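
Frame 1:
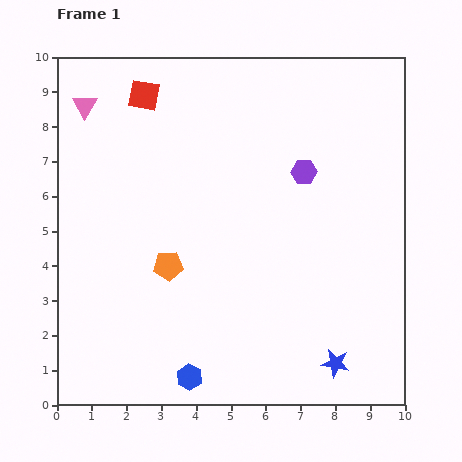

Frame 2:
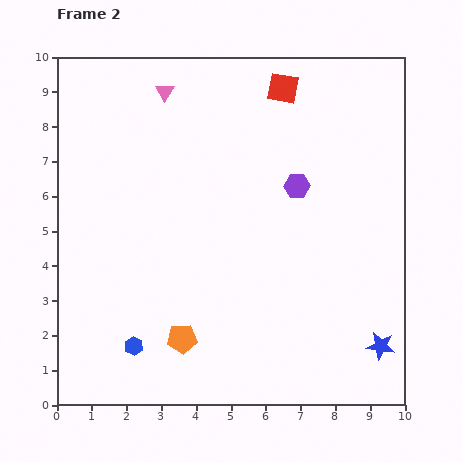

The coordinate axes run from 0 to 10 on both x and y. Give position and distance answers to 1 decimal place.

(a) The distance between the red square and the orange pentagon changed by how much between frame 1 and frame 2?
+2.9

Distance in frame 1: 4.9. Distance in frame 2: 7.8.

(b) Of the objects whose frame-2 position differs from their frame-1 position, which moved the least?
the purple hexagon

(moved 0.4)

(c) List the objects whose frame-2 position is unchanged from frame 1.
none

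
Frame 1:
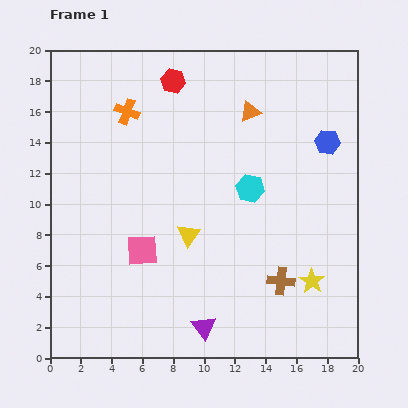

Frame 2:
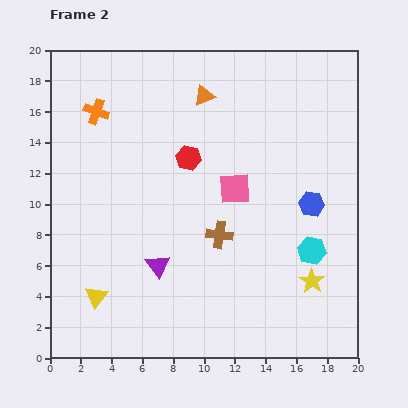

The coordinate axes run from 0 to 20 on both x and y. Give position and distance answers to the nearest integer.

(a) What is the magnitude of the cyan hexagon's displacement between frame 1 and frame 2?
6

The cyan hexagon moved from (13, 11) to (17, 7), a distance of √(4² + 4²) ≈ 6.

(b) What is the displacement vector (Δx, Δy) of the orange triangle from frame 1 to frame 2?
(-3, 1)

The orange triangle was at (13, 16) in frame 1 and (10, 17) in frame 2.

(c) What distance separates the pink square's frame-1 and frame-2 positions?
7

The pink square moved from (6, 7) to (12, 11), a distance of √(6² + 4²) ≈ 7.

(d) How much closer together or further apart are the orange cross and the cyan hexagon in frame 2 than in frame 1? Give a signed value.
+8

Distance in frame 1: 9. Distance in frame 2: 17.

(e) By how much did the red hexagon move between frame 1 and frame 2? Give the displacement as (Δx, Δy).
(1, -5)

The red hexagon was at (8, 18) in frame 1 and (9, 13) in frame 2.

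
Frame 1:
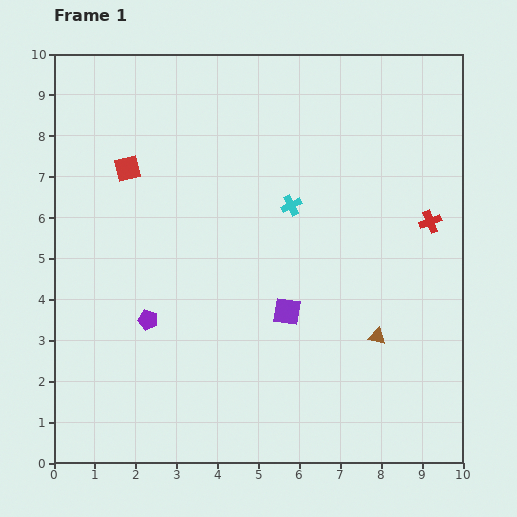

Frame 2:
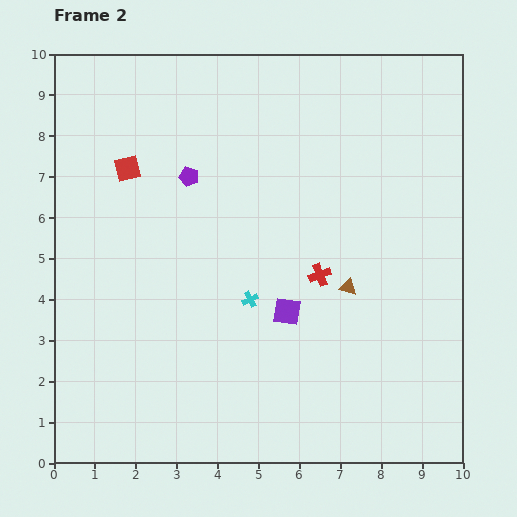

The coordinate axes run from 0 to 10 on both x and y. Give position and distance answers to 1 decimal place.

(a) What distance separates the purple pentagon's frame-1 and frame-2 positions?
3.6

The purple pentagon moved from (2.3, 3.5) to (3.3, 7.0), a distance of √(1.0² + 3.5²) ≈ 3.6.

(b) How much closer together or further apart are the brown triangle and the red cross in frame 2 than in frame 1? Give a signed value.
-2.3

Distance in frame 1: 3.1. Distance in frame 2: 0.8.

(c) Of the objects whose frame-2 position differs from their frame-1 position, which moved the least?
the brown triangle

(moved 1.4)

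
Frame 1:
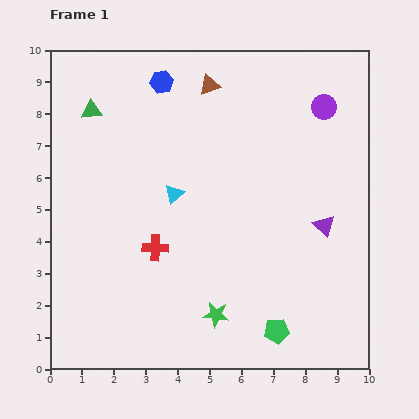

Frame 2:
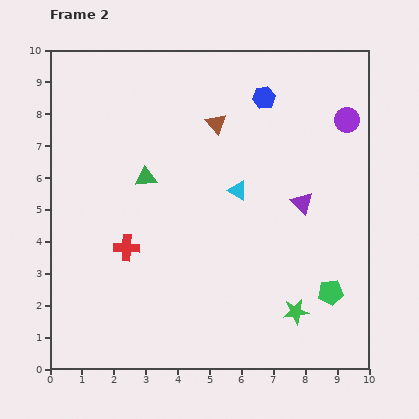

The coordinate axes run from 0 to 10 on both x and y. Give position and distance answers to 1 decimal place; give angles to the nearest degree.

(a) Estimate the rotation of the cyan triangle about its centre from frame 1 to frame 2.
48° counter-clockwise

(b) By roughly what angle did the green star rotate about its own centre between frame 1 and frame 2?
17° counter-clockwise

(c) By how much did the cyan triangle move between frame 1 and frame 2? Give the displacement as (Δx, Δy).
(2.0, 0.1)

The cyan triangle was at (3.9, 5.5) in frame 1 and (5.9, 5.6) in frame 2.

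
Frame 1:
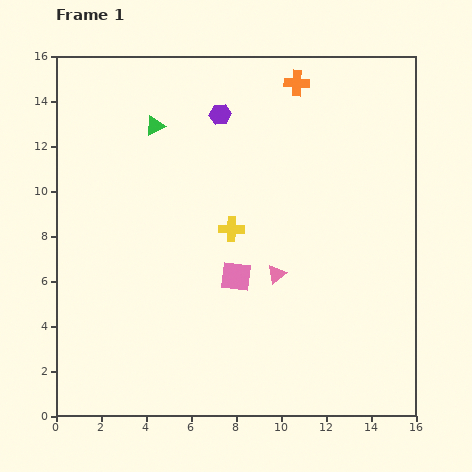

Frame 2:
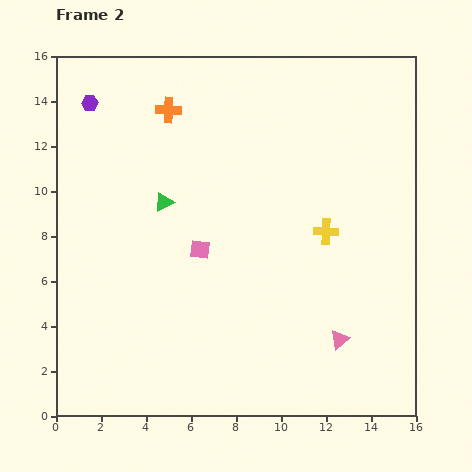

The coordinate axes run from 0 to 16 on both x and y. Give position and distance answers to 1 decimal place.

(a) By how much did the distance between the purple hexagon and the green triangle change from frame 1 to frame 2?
+2.6

Distance in frame 1: 2.9. Distance in frame 2: 5.5.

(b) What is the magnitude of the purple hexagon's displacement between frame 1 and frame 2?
5.8

The purple hexagon moved from (7.3, 13.4) to (1.5, 13.9), a distance of √(5.8² + 0.5²) ≈ 5.8.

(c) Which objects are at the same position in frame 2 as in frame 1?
none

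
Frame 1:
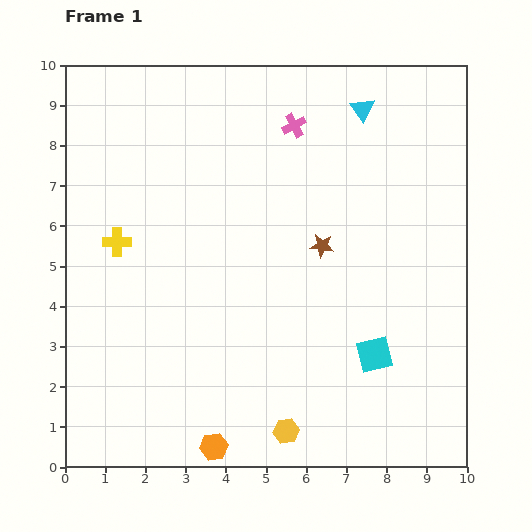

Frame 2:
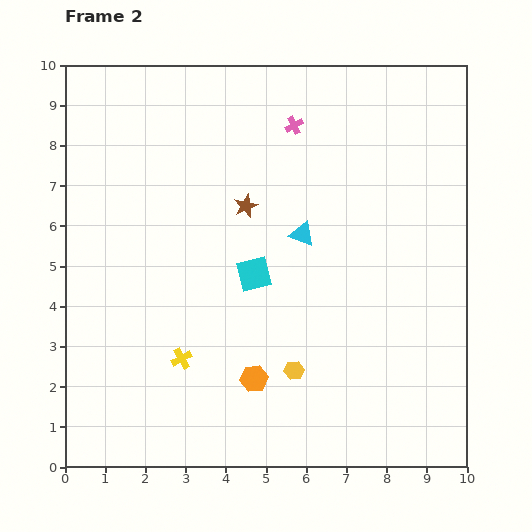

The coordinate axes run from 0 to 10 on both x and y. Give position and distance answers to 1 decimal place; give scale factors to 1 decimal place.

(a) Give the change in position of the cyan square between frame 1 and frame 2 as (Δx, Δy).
(-3.0, 2.0)

The cyan square was at (7.7, 2.8) in frame 1 and (4.7, 4.8) in frame 2.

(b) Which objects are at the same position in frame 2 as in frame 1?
the pink cross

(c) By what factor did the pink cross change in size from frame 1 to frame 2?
0.7×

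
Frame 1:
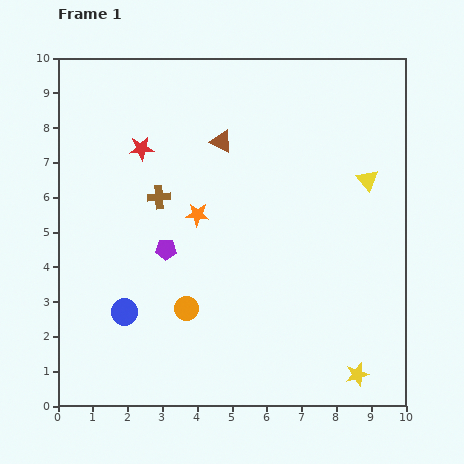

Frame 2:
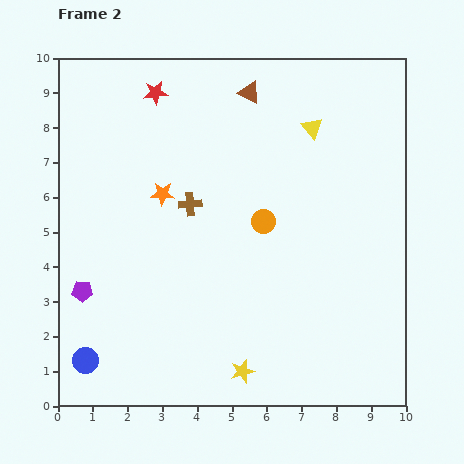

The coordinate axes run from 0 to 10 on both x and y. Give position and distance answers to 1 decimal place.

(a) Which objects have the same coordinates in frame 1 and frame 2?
none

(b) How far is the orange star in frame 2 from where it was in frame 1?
1.2

The orange star moved from (4.0, 5.5) to (3.0, 6.1), a distance of √(1.0² + 0.6²) ≈ 1.2.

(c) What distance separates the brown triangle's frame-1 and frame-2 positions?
1.6

The brown triangle moved from (4.7, 7.6) to (5.5, 9.0), a distance of √(0.8² + 1.4²) ≈ 1.6.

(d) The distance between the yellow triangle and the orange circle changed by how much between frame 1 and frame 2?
-3.4

Distance in frame 1: 6.4. Distance in frame 2: 3.0.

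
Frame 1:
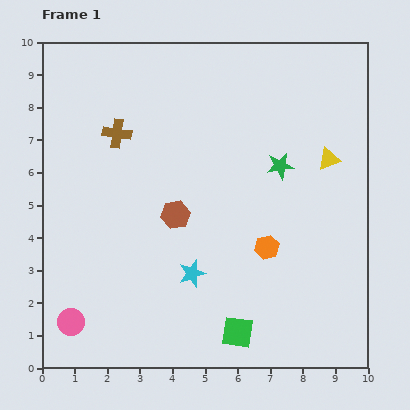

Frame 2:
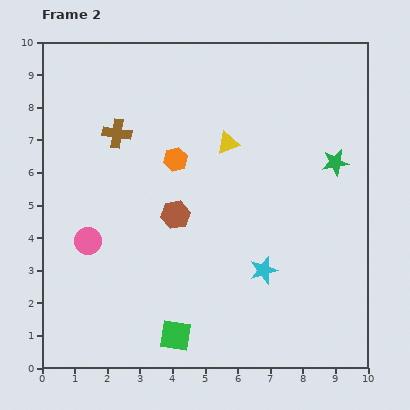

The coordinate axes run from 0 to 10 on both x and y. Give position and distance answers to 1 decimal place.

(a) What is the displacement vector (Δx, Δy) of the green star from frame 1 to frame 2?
(1.7, 0.1)

The green star was at (7.3, 6.2) in frame 1 and (9.0, 6.3) in frame 2.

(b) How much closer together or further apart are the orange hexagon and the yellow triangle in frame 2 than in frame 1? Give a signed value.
-1.6

Distance in frame 1: 3.3. Distance in frame 2: 1.7.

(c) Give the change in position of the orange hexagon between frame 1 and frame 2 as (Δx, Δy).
(-2.8, 2.7)

The orange hexagon was at (6.9, 3.7) in frame 1 and (4.1, 6.4) in frame 2.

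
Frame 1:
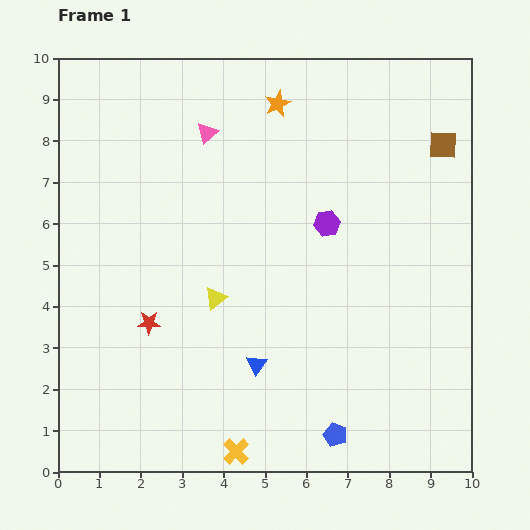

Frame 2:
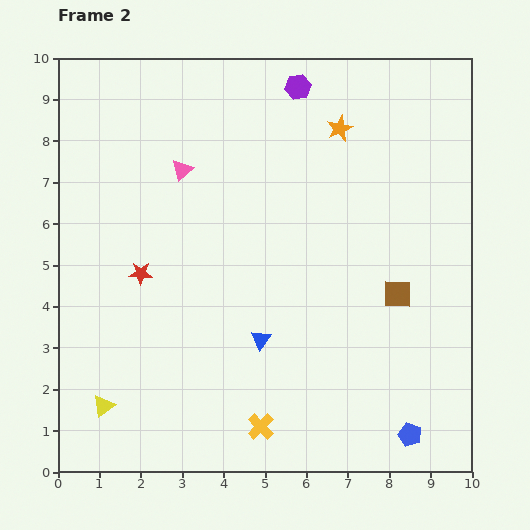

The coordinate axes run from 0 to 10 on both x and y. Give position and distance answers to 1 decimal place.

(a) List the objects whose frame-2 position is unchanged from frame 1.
none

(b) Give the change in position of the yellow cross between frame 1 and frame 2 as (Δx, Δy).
(0.6, 0.6)

The yellow cross was at (4.3, 0.5) in frame 1 and (4.9, 1.1) in frame 2.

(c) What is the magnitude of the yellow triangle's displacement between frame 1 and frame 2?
3.7

The yellow triangle moved from (3.8, 4.2) to (1.1, 1.6), a distance of √(2.7² + 2.6²) ≈ 3.7.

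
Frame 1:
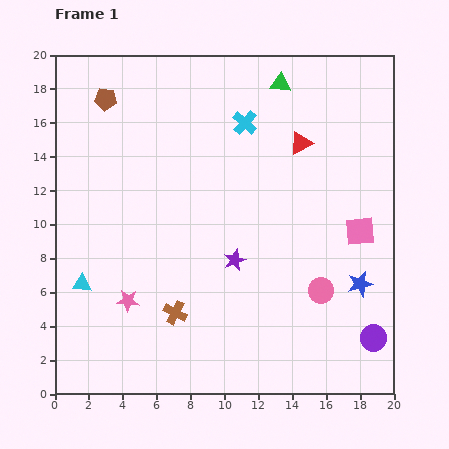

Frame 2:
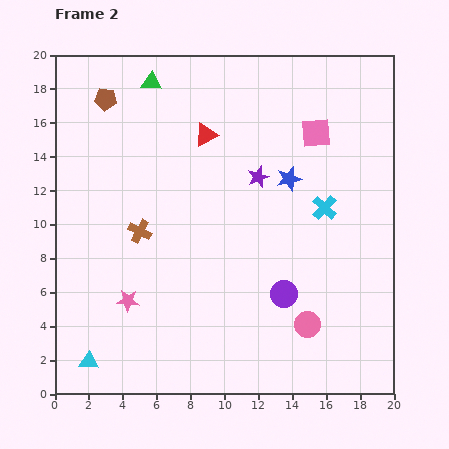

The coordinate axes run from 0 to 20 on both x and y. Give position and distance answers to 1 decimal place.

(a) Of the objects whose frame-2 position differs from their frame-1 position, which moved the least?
the pink circle

(moved 2.2)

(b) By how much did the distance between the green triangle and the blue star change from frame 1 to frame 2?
-2.8

Distance in frame 1: 12.7. Distance in frame 2: 9.9.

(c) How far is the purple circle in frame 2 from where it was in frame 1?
5.9

The purple circle moved from (18.8, 3.3) to (13.5, 5.9), a distance of √(5.3² + 2.6²) ≈ 5.9.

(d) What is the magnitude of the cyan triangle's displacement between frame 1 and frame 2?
4.6

The cyan triangle moved from (1.6, 6.5) to (2.0, 1.9), a distance of √(0.4² + 4.6²) ≈ 4.6.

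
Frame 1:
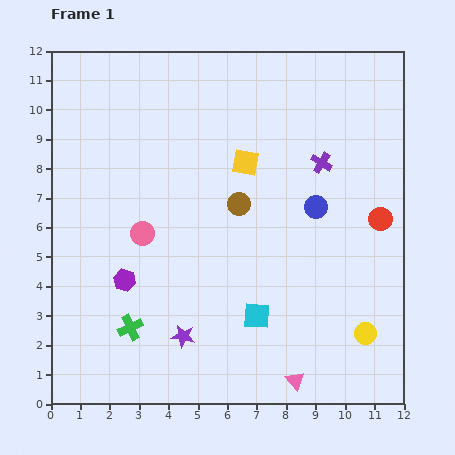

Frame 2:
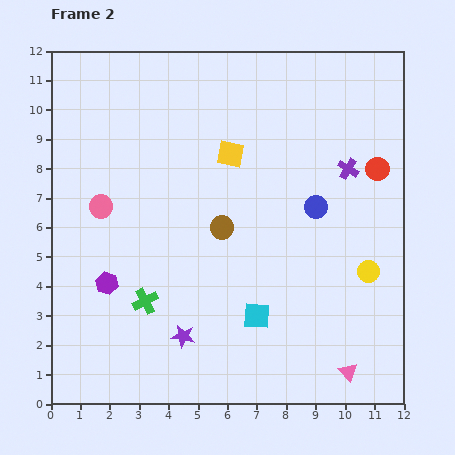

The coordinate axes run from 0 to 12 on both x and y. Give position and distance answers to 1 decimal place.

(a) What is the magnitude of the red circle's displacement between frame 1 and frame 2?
1.7

The red circle moved from (11.2, 6.3) to (11.1, 8.0), a distance of √(0.1² + 1.7²) ≈ 1.7.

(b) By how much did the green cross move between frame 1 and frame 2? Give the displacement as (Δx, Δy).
(0.5, 0.9)

The green cross was at (2.7, 2.6) in frame 1 and (3.2, 3.5) in frame 2.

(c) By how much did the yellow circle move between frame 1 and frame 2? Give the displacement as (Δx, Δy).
(0.1, 2.1)

The yellow circle was at (10.7, 2.4) in frame 1 and (10.8, 4.5) in frame 2.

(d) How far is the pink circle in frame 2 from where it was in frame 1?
1.7

The pink circle moved from (3.1, 5.8) to (1.7, 6.7), a distance of √(1.4² + 0.9²) ≈ 1.7.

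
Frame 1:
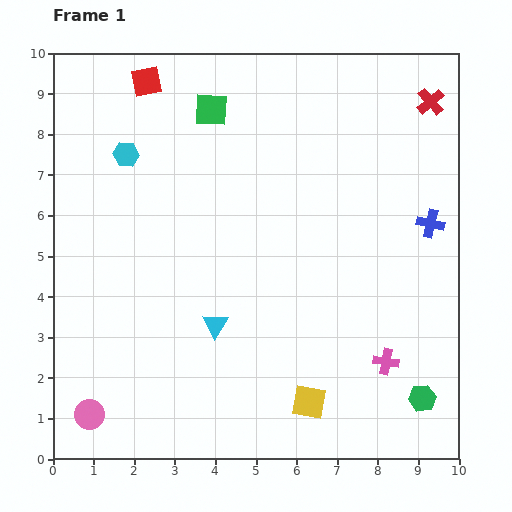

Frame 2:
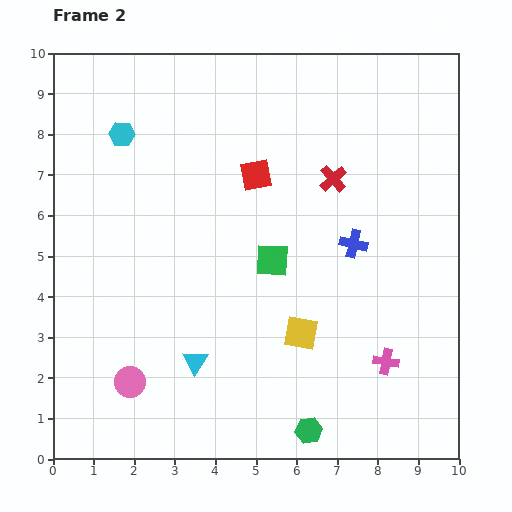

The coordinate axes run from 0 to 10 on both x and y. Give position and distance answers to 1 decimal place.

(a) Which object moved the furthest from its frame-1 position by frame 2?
the green square

(moved 4.0; next 3.5)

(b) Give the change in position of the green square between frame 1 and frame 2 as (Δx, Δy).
(1.5, -3.7)

The green square was at (3.9, 8.6) in frame 1 and (5.4, 4.9) in frame 2.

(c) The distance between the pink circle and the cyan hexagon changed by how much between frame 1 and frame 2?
-0.4

Distance in frame 1: 6.5. Distance in frame 2: 6.1.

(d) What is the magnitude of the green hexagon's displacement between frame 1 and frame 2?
2.9

The green hexagon moved from (9.1, 1.5) to (6.3, 0.7), a distance of √(2.8² + 0.8²) ≈ 2.9.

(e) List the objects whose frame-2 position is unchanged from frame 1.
the pink cross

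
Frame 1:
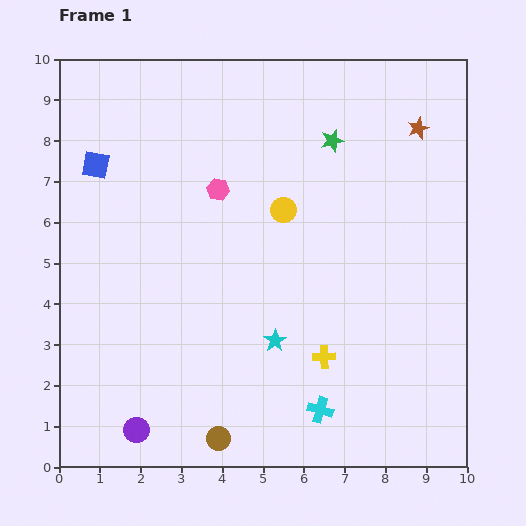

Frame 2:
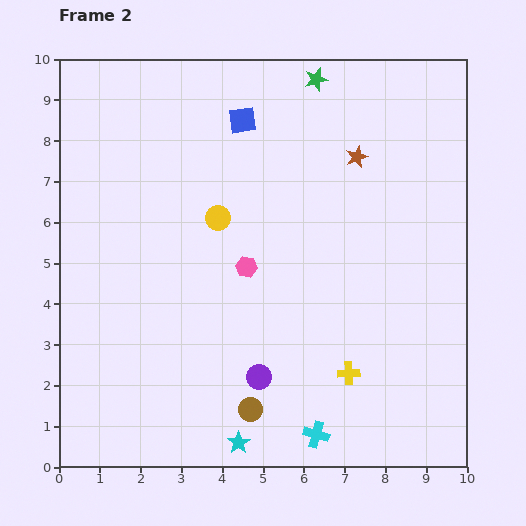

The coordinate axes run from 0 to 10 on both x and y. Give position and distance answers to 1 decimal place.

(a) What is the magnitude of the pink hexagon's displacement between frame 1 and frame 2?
2.0

The pink hexagon moved from (3.9, 6.8) to (4.6, 4.9), a distance of √(0.7² + 1.9²) ≈ 2.0.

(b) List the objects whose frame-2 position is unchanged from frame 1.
none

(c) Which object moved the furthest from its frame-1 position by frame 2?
the blue square

(moved 3.8; next 3.3)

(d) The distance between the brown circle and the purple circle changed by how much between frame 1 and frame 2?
-1.2

Distance in frame 1: 2.0. Distance in frame 2: 0.8.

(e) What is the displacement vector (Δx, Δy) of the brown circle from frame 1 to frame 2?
(0.8, 0.7)

The brown circle was at (3.9, 0.7) in frame 1 and (4.7, 1.4) in frame 2.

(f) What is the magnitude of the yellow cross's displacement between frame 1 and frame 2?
0.7

The yellow cross moved from (6.5, 2.7) to (7.1, 2.3), a distance of √(0.6² + 0.4²) ≈ 0.7.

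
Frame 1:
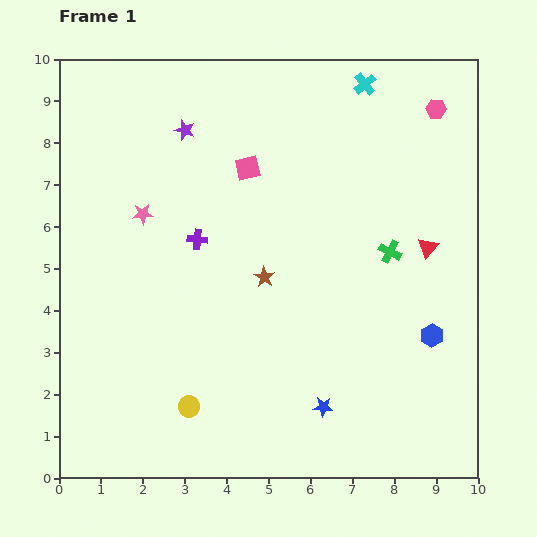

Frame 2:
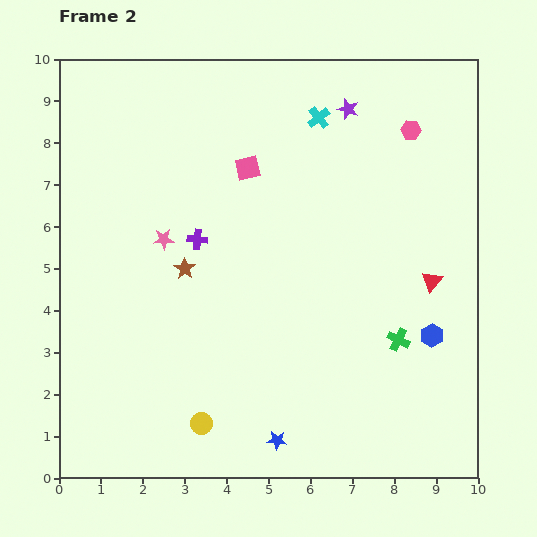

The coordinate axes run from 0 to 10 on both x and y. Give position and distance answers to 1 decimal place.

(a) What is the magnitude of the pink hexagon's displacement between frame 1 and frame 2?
0.8

The pink hexagon moved from (9.0, 8.8) to (8.4, 8.3), a distance of √(0.6² + 0.5²) ≈ 0.8.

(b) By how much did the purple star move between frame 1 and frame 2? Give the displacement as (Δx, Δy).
(3.9, 0.5)

The purple star was at (3.0, 8.3) in frame 1 and (6.9, 8.8) in frame 2.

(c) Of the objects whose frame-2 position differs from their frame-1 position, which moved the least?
the yellow circle

(moved 0.5)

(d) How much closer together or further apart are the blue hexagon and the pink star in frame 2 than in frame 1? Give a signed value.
-0.7

Distance in frame 1: 7.5. Distance in frame 2: 6.8.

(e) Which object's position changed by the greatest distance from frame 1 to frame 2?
the purple star

(moved 3.9; next 2.1)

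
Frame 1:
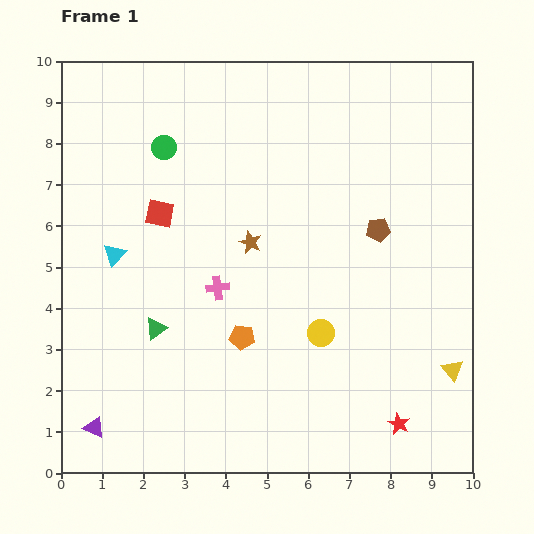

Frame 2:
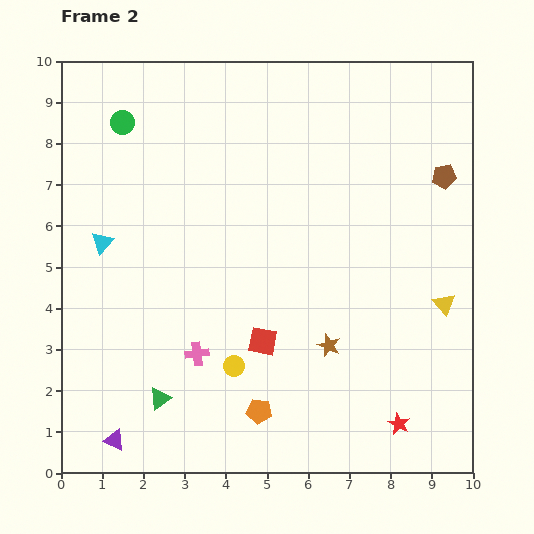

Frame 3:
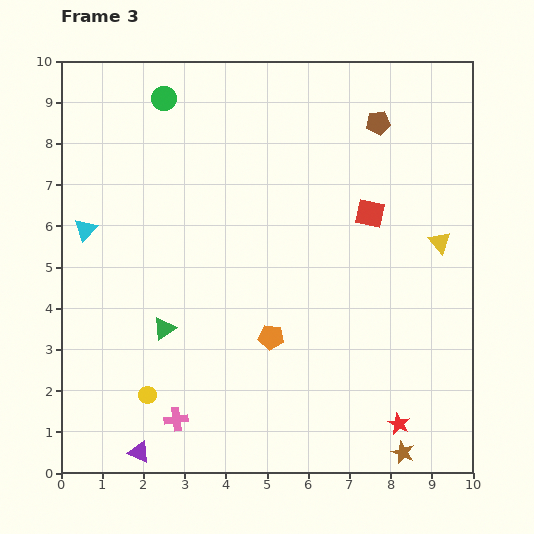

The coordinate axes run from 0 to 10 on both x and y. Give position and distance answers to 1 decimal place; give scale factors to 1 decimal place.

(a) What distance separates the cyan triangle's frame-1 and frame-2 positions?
0.4

The cyan triangle moved from (1.3, 5.3) to (1.0, 5.6), a distance of √(0.3² + 0.3²) ≈ 0.4.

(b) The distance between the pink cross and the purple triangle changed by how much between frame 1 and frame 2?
-1.6

Distance in frame 1: 4.5. Distance in frame 2: 2.9.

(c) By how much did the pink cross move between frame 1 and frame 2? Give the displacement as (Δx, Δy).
(-0.5, -1.6)

The pink cross was at (3.8, 4.5) in frame 1 and (3.3, 2.9) in frame 2.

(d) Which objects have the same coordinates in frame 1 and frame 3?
the red star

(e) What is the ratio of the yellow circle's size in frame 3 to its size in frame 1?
0.6×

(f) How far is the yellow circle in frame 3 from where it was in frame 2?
2.2

The yellow circle moved from (4.2, 2.6) to (2.1, 1.9), a distance of √(2.1² + 0.7²) ≈ 2.2.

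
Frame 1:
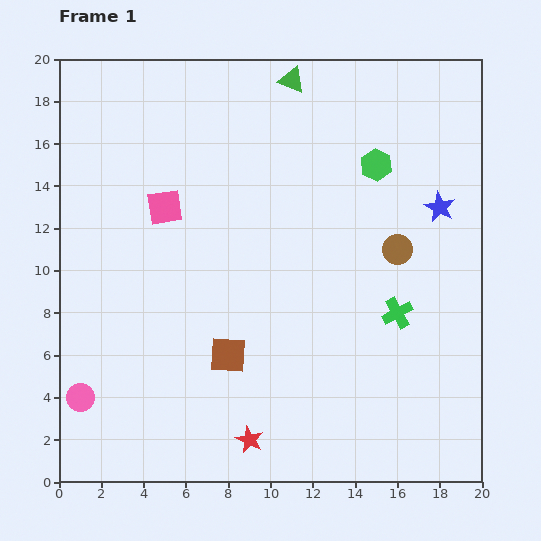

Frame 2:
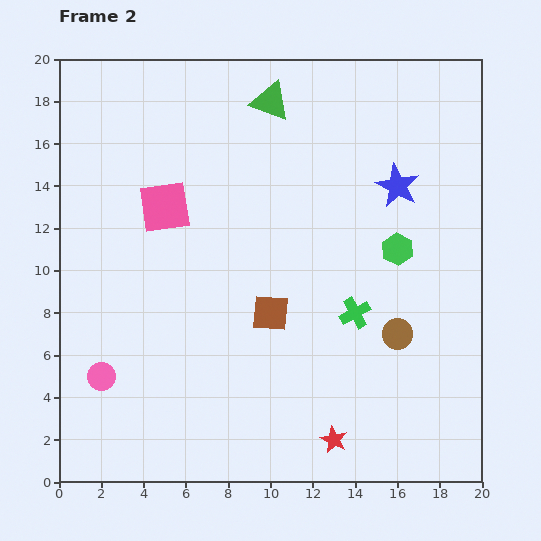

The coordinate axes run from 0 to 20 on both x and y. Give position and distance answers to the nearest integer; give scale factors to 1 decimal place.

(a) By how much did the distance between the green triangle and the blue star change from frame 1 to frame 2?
-2

Distance in frame 1: 9. Distance in frame 2: 7.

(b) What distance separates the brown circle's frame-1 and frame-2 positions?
4

The brown circle moved from (16, 11) to (16, 7), a distance of √(0² + 4²) ≈ 4.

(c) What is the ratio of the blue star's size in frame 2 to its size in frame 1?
1.4×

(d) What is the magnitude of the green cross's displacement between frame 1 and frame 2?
2

The green cross moved from (16, 8) to (14, 8), a distance of √(2² + 0²) ≈ 2.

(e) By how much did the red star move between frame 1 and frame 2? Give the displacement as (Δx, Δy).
(4, 0)

The red star was at (9, 2) in frame 1 and (13, 2) in frame 2.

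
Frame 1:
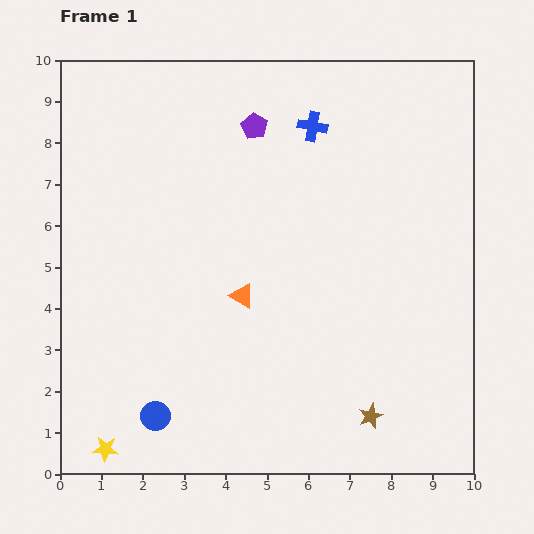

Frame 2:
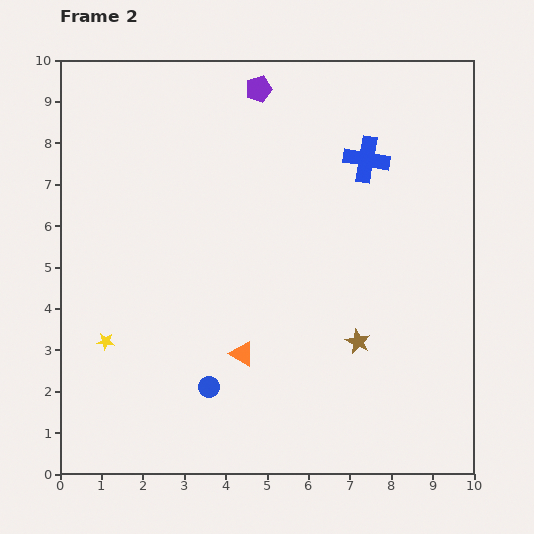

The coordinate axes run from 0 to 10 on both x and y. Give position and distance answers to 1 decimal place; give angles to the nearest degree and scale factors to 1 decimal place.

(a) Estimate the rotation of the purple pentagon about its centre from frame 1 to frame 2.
25° clockwise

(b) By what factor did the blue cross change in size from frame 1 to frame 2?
1.5×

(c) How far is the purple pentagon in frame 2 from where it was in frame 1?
0.9

The purple pentagon moved from (4.7, 8.4) to (4.8, 9.3), a distance of √(0.1² + 0.9²) ≈ 0.9.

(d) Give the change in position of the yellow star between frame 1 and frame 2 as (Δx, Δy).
(0.0, 2.6)

The yellow star was at (1.1, 0.6) in frame 1 and (1.1, 3.2) in frame 2.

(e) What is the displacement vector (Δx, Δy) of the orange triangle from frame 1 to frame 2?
(0.0, -1.4)

The orange triangle was at (4.4, 4.3) in frame 1 and (4.4, 2.9) in frame 2.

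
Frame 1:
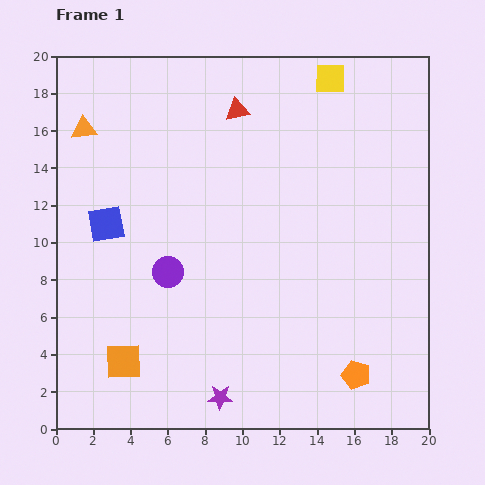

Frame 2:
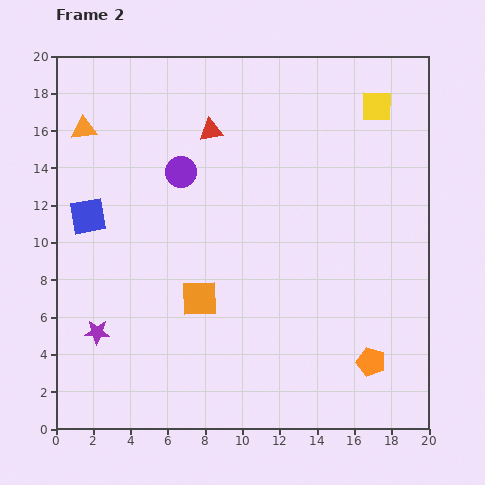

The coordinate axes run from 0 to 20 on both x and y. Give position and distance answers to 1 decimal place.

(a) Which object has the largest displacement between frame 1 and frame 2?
the purple star

(moved 7.5; next 5.4)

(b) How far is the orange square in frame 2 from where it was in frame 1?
5.3

The orange square moved from (3.6, 3.6) to (7.7, 7.0), a distance of √(4.1² + 3.4²) ≈ 5.3.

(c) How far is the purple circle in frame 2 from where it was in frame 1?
5.4

The purple circle moved from (6.0, 8.4) to (6.7, 13.8), a distance of √(0.7² + 5.4²) ≈ 5.4.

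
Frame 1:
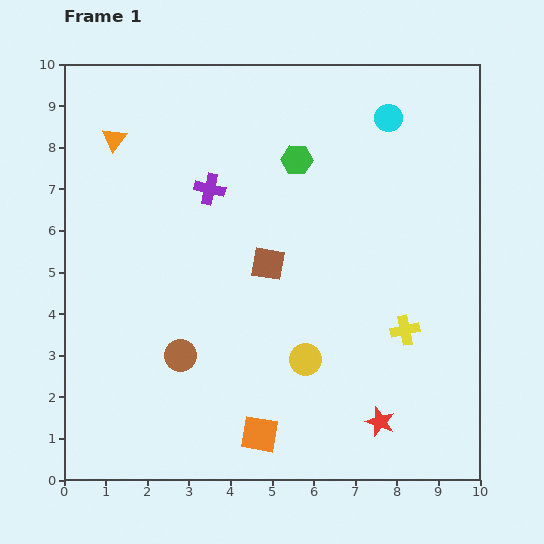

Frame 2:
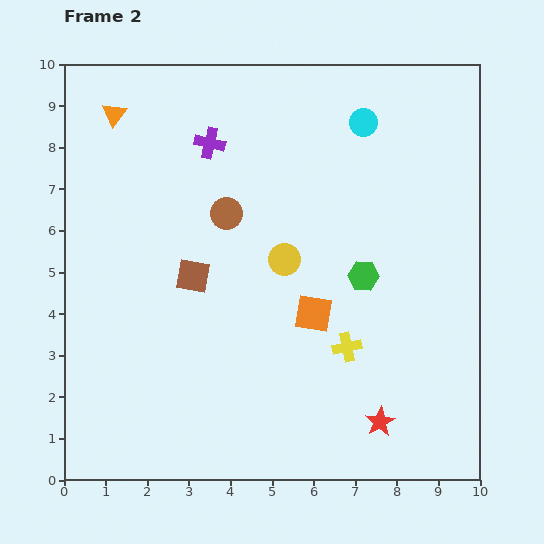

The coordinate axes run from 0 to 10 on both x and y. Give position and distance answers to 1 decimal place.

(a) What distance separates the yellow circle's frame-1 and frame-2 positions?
2.5

The yellow circle moved from (5.8, 2.9) to (5.3, 5.3), a distance of √(0.5² + 2.4²) ≈ 2.5.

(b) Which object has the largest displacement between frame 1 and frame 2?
the brown circle

(moved 3.6; next 3.2)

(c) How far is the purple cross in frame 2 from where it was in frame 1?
1.1

The purple cross moved from (3.5, 7.0) to (3.5, 8.1), a distance of √(0.0² + 1.1²) ≈ 1.1.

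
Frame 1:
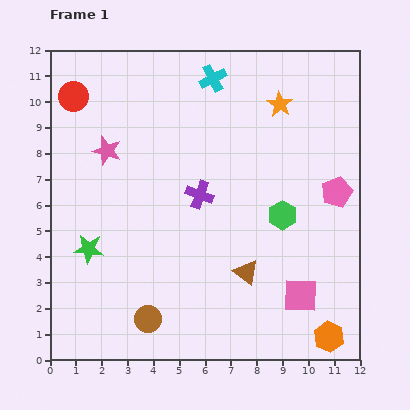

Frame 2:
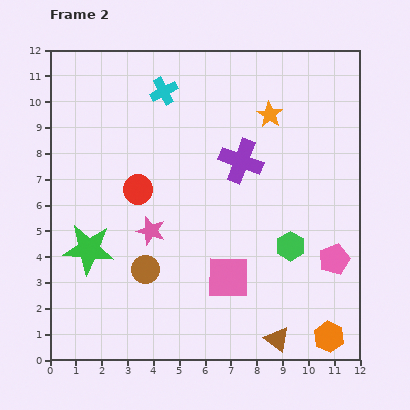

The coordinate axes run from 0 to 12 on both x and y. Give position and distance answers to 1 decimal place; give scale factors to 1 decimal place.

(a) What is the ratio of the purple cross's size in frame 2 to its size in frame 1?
1.5×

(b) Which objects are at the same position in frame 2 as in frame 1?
the orange hexagon, the green star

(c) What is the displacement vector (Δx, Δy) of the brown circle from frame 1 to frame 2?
(-0.1, 1.9)

The brown circle was at (3.8, 1.6) in frame 1 and (3.7, 3.5) in frame 2.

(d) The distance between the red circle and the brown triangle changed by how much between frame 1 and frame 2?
-1.6

Distance in frame 1: 9.5. Distance in frame 2: 7.9.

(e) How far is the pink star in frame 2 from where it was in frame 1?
3.5

The pink star moved from (2.2, 8.1) to (3.9, 5.0), a distance of √(1.7² + 3.1²) ≈ 3.5.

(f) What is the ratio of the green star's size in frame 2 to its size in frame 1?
1.7×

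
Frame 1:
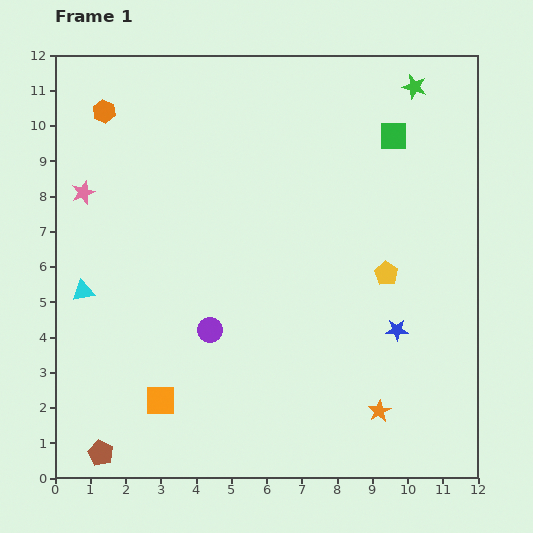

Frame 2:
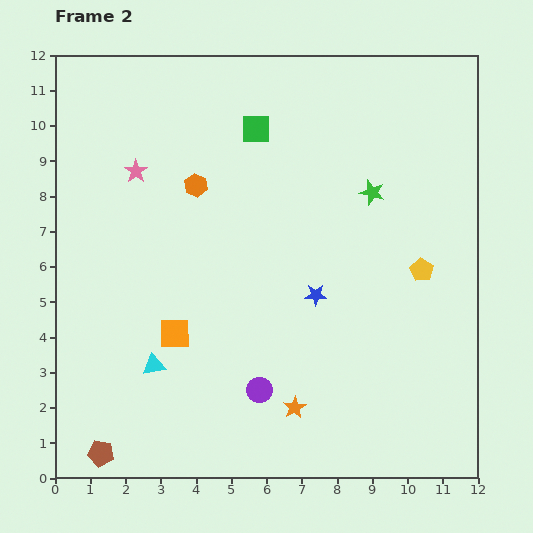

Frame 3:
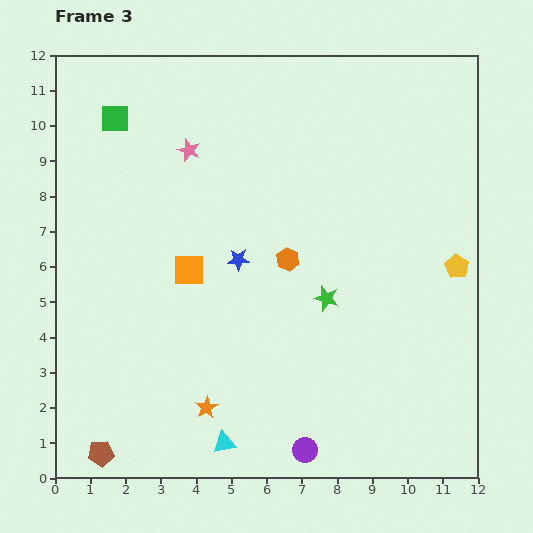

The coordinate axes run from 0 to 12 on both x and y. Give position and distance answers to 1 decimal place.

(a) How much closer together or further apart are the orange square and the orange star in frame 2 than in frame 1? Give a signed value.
-2.2

Distance in frame 1: 6.2. Distance in frame 2: 4.0.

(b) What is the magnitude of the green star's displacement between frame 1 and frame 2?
3.2

The green star moved from (10.2, 11.1) to (9.0, 8.1), a distance of √(1.2² + 3.0²) ≈ 3.2.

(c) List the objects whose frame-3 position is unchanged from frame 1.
the brown pentagon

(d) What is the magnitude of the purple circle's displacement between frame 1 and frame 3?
4.3

The purple circle moved from (4.4, 4.2) to (7.1, 0.8), a distance of √(2.7² + 3.4²) ≈ 4.3.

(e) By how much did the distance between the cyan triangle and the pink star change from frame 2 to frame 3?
+2.9

Distance in frame 2: 5.5. Distance in frame 3: 8.4.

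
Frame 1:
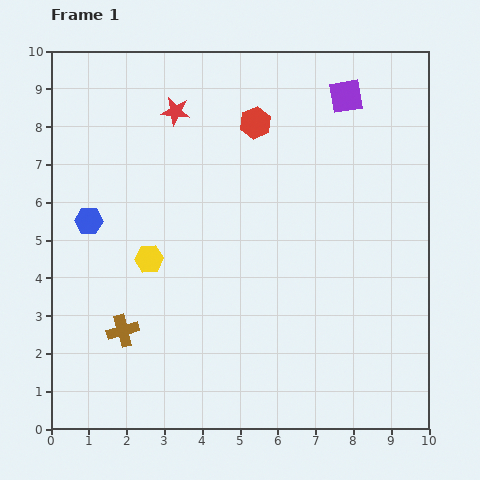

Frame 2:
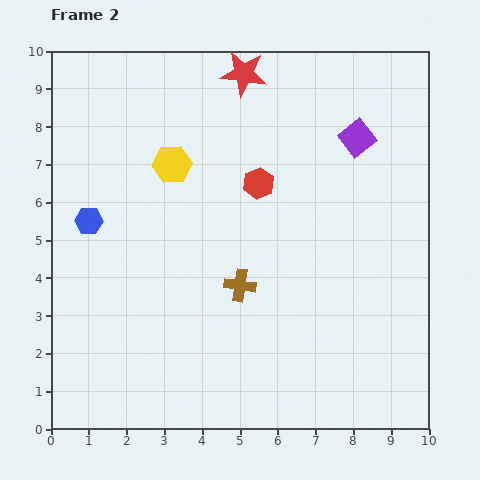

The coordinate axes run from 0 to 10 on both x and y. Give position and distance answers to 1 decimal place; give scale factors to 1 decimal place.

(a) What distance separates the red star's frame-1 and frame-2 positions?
2.1

The red star moved from (3.3, 8.4) to (5.1, 9.4), a distance of √(1.8² + 1.0²) ≈ 2.1.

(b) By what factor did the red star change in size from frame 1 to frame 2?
1.6×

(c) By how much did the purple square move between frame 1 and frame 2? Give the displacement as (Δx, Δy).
(0.3, -1.1)

The purple square was at (7.8, 8.8) in frame 1 and (8.1, 7.7) in frame 2.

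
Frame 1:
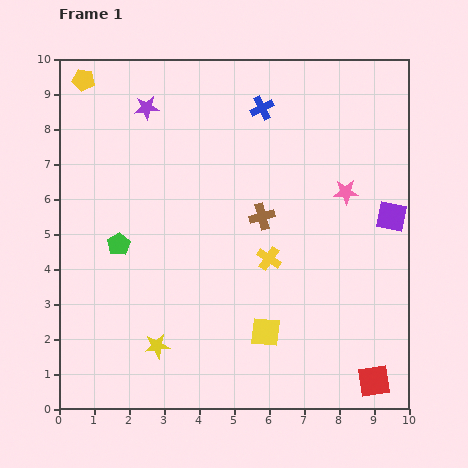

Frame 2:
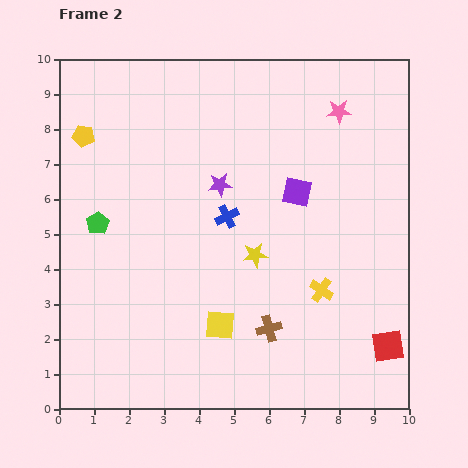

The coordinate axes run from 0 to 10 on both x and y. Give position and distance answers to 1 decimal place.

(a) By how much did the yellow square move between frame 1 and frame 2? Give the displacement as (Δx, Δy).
(-1.3, 0.2)

The yellow square was at (5.9, 2.2) in frame 1 and (4.6, 2.4) in frame 2.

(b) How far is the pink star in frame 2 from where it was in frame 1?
2.3

The pink star moved from (8.2, 6.2) to (8.0, 8.5), a distance of √(0.2² + 2.3²) ≈ 2.3.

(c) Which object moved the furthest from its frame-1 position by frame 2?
the yellow star

(moved 3.8; next 3.3)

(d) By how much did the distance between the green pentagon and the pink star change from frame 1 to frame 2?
+0.9

Distance in frame 1: 6.7. Distance in frame 2: 7.6.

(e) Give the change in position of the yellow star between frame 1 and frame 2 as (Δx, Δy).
(2.8, 2.6)

The yellow star was at (2.8, 1.8) in frame 1 and (5.6, 4.4) in frame 2.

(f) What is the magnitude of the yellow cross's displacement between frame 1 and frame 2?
1.7

The yellow cross moved from (6.0, 4.3) to (7.5, 3.4), a distance of √(1.5² + 0.9²) ≈ 1.7.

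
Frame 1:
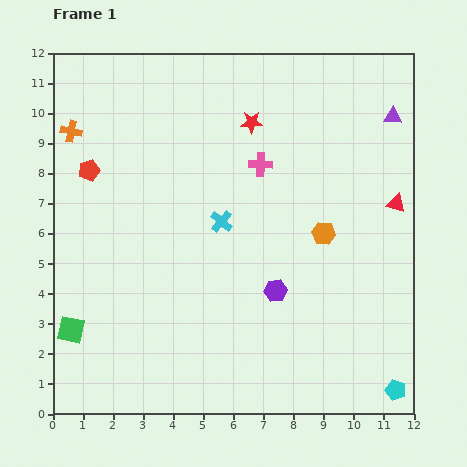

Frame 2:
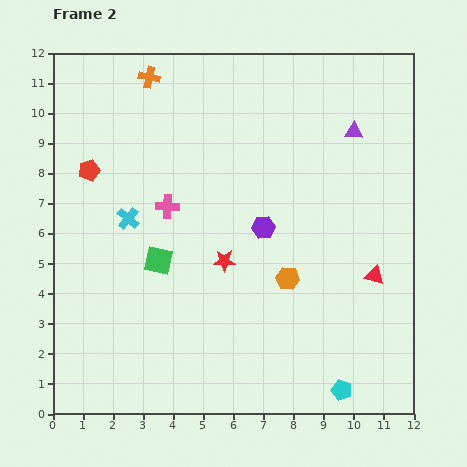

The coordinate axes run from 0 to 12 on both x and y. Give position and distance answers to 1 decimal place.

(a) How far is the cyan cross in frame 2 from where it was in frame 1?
3.1

The cyan cross moved from (5.6, 6.4) to (2.5, 6.5), a distance of √(3.1² + 0.1²) ≈ 3.1.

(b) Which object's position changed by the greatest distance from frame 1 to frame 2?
the red star

(moved 4.7; next 3.7)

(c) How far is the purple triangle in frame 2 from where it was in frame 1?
1.4

The purple triangle moved from (11.3, 9.9) to (10.0, 9.4), a distance of √(1.3² + 0.5²) ≈ 1.4.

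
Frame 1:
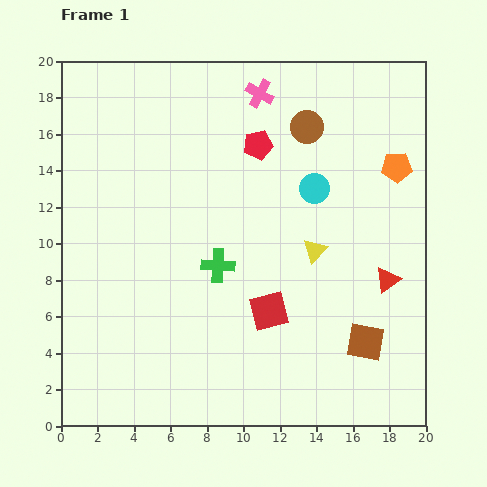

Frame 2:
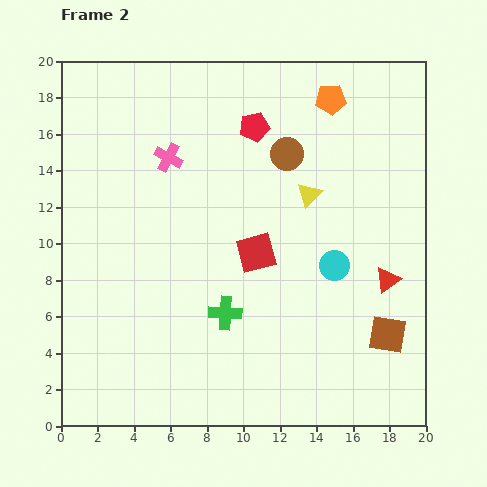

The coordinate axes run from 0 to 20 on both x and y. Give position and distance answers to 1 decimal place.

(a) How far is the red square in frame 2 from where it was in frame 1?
3.3

The red square moved from (11.4, 6.3) to (10.7, 9.5), a distance of √(0.7² + 3.2²) ≈ 3.3.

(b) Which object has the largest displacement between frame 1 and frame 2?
the pink cross

(moved 6.1; next 5.2)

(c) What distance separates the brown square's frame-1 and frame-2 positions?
1.3

The brown square moved from (16.7, 4.6) to (17.9, 5.0), a distance of √(1.2² + 0.4²) ≈ 1.3.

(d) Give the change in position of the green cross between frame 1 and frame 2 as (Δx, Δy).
(0.4, -2.6)

The green cross was at (8.6, 8.8) in frame 1 and (9.0, 6.2) in frame 2.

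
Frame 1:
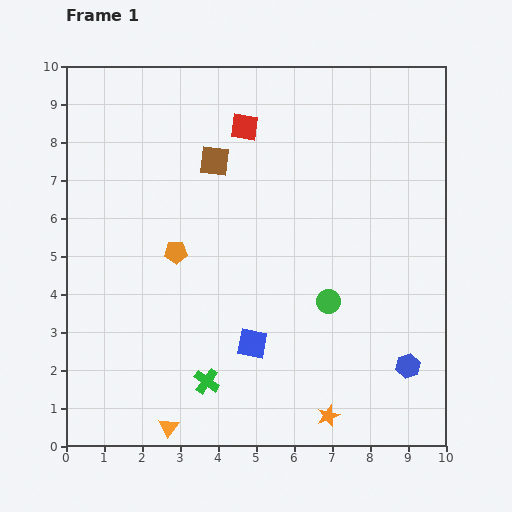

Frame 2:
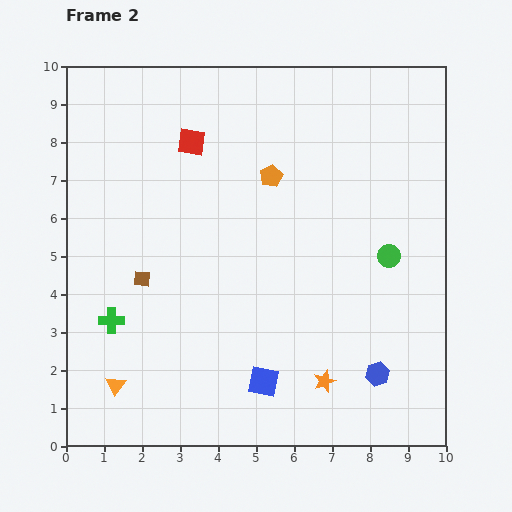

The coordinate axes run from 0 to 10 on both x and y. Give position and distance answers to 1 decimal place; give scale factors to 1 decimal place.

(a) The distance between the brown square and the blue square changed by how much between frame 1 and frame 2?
-0.7

Distance in frame 1: 4.9. Distance in frame 2: 4.2.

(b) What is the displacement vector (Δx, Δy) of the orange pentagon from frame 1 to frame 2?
(2.5, 2.0)

The orange pentagon was at (2.9, 5.1) in frame 1 and (5.4, 7.1) in frame 2.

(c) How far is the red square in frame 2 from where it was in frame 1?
1.5

The red square moved from (4.7, 8.4) to (3.3, 8.0), a distance of √(1.4² + 0.4²) ≈ 1.5.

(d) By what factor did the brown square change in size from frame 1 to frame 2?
0.6×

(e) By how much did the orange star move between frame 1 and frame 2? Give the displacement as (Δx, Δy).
(-0.1, 0.9)

The orange star was at (6.9, 0.8) in frame 1 and (6.8, 1.7) in frame 2.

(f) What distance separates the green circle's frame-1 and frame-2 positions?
2.0

The green circle moved from (6.9, 3.8) to (8.5, 5.0), a distance of √(1.6² + 1.2²) ≈ 2.0.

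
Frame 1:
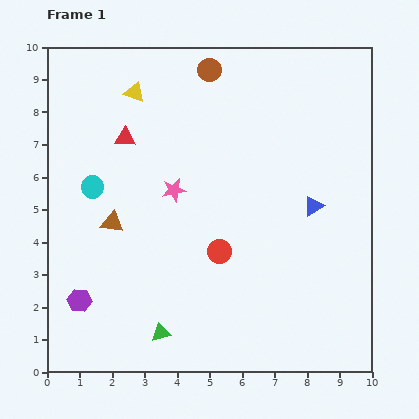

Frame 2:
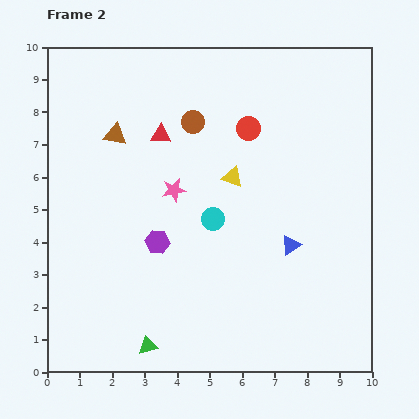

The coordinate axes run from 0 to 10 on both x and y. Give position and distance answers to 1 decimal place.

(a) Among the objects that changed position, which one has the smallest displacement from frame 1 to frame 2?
the green triangle

(moved 0.6)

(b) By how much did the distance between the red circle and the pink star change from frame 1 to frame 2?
+0.6

Distance in frame 1: 2.4. Distance in frame 2: 3.0.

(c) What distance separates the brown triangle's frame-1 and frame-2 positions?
2.7

The brown triangle moved from (2.0, 4.6) to (2.1, 7.3), a distance of √(0.1² + 2.7²) ≈ 2.7.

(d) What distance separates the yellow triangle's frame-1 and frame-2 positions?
4.0

The yellow triangle moved from (2.7, 8.6) to (5.7, 6.0), a distance of √(3.0² + 2.6²) ≈ 4.0.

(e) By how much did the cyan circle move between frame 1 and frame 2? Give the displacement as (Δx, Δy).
(3.7, -1.0)

The cyan circle was at (1.4, 5.7) in frame 1 and (5.1, 4.7) in frame 2.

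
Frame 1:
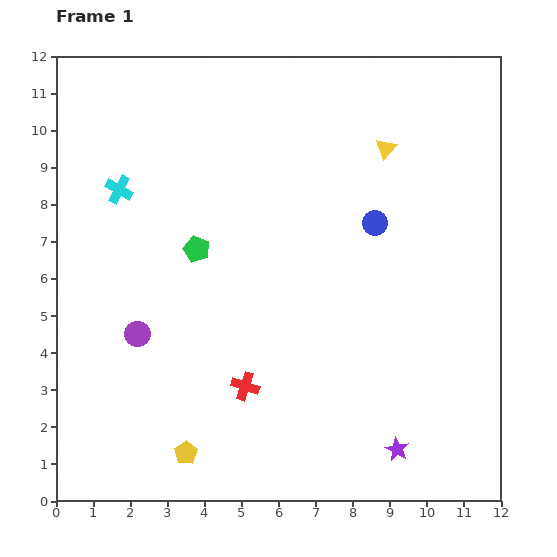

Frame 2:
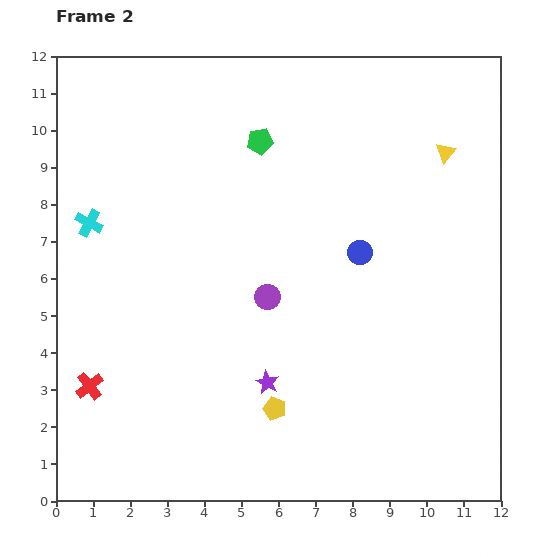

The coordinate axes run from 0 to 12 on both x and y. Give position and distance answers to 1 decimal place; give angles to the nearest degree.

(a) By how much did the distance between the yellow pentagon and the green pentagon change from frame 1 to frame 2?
+1.7

Distance in frame 1: 5.5. Distance in frame 2: 7.2.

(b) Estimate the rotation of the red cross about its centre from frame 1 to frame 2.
33° clockwise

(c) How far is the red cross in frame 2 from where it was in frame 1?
4.2

The red cross moved from (5.1, 3.1) to (0.9, 3.1), a distance of √(4.2² + 0.0²) ≈ 4.2.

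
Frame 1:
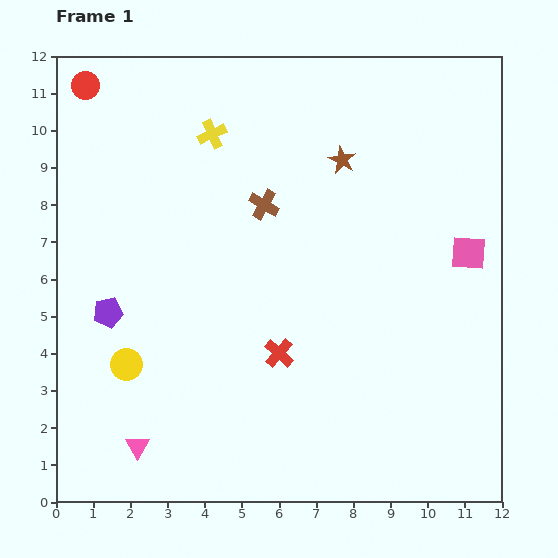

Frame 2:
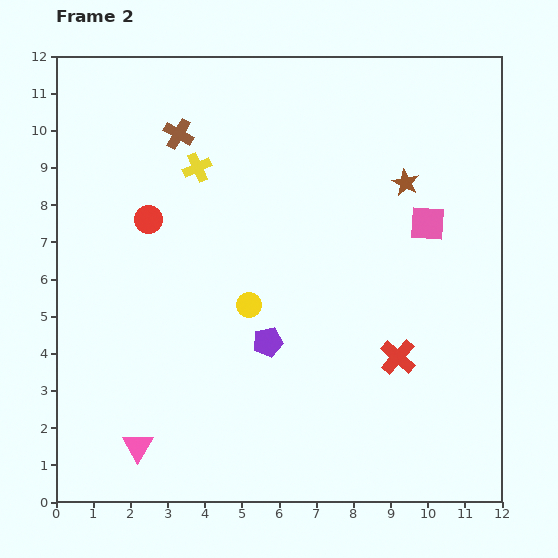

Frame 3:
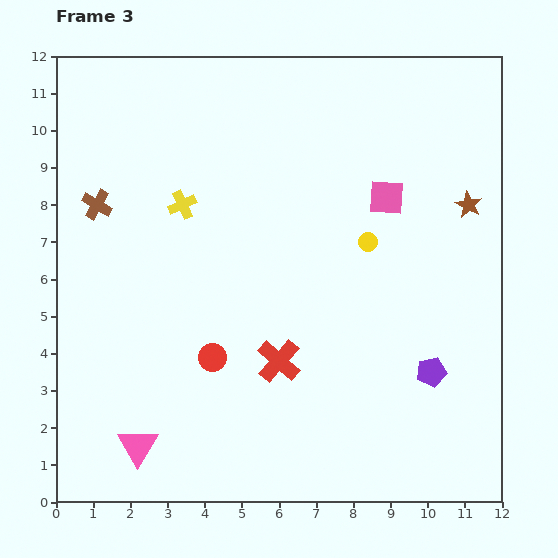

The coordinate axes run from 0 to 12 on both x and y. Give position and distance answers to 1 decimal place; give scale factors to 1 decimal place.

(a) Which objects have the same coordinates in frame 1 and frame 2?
the pink triangle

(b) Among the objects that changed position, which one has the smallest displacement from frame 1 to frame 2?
the yellow cross

(moved 1.0)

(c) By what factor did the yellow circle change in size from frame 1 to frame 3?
0.6×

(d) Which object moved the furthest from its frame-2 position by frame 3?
the purple pentagon

(moved 4.5; next 4.1)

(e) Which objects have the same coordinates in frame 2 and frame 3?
the pink triangle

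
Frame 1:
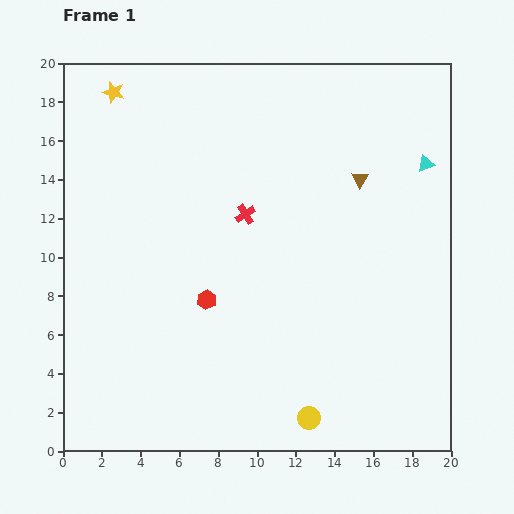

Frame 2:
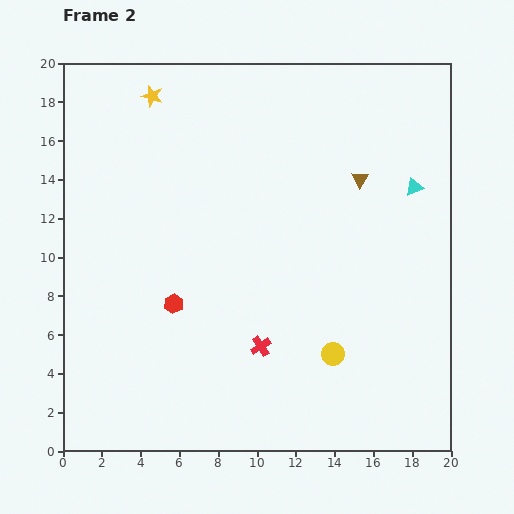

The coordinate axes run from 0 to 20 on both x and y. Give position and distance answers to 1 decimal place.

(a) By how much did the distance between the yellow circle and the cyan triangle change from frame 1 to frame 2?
-4.8

Distance in frame 1: 14.4. Distance in frame 2: 9.6.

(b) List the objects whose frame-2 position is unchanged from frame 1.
the brown triangle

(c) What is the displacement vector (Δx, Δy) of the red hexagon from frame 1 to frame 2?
(-1.7, -0.2)

The red hexagon was at (7.4, 7.8) in frame 1 and (5.7, 7.6) in frame 2.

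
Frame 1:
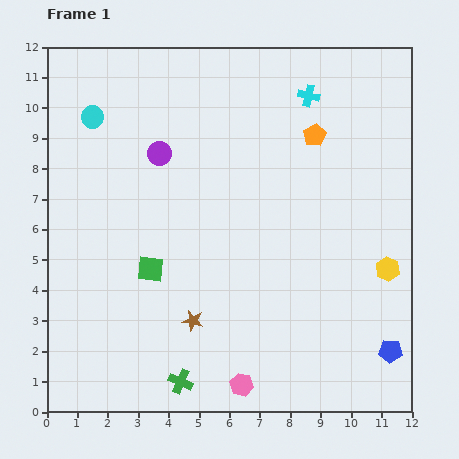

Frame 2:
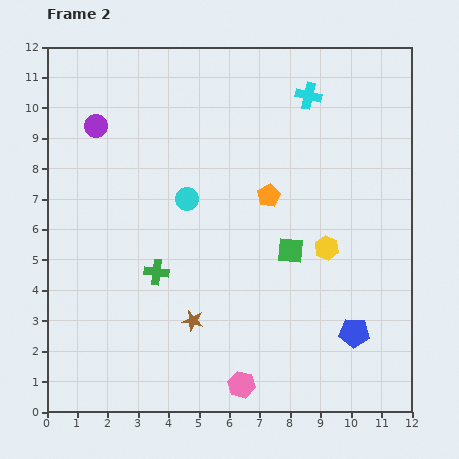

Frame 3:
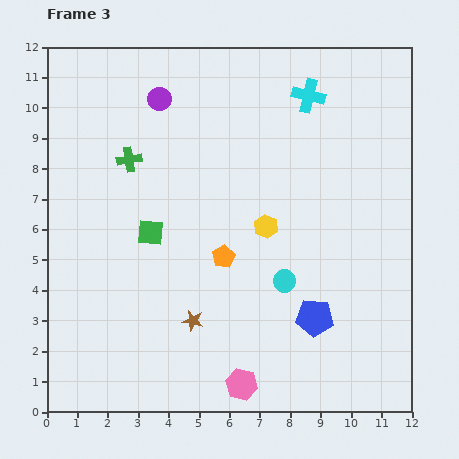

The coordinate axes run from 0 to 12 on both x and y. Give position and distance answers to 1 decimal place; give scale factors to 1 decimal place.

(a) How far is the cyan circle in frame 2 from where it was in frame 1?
4.1

The cyan circle moved from (1.5, 9.7) to (4.6, 7.0), a distance of √(3.1² + 2.7²) ≈ 4.1.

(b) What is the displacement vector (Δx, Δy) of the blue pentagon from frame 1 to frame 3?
(-2.5, 1.1)

The blue pentagon was at (11.3, 2.0) in frame 1 and (8.8, 3.1) in frame 3.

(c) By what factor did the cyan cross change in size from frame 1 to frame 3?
1.5×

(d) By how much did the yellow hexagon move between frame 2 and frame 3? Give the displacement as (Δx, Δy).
(-2.0, 0.7)

The yellow hexagon was at (9.2, 5.4) in frame 2 and (7.2, 6.1) in frame 3.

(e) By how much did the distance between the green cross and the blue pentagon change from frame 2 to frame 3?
+1.2

Distance in frame 2: 6.8. Distance in frame 3: 8.0.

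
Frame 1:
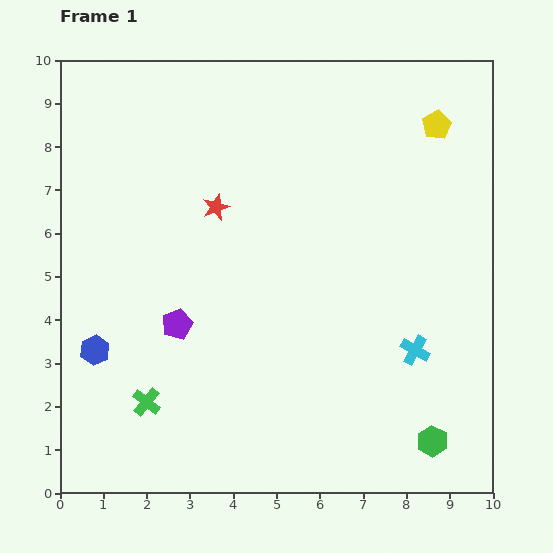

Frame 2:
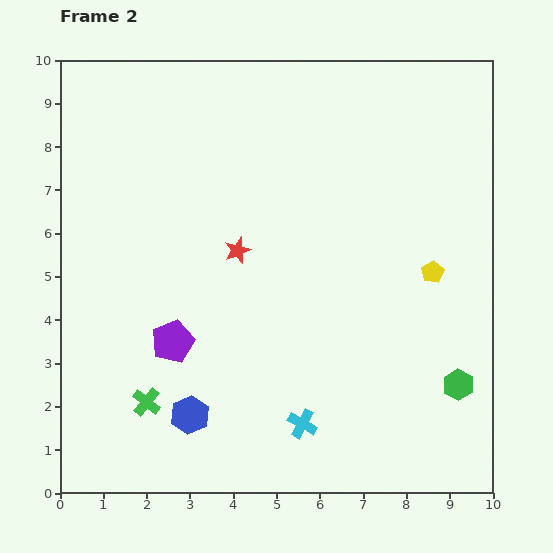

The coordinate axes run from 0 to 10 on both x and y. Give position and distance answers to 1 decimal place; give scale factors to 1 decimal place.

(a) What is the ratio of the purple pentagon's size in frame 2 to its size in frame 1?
1.4×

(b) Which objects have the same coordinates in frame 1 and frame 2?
the green cross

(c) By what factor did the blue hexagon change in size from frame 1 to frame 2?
1.3×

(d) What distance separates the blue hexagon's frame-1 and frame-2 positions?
2.7

The blue hexagon moved from (0.8, 3.3) to (3.0, 1.8), a distance of √(2.2² + 1.5²) ≈ 2.7.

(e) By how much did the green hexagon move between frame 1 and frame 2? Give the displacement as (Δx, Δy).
(0.6, 1.3)

The green hexagon was at (8.6, 1.2) in frame 1 and (9.2, 2.5) in frame 2.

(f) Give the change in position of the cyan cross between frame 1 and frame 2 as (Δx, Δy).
(-2.6, -1.7)

The cyan cross was at (8.2, 3.3) in frame 1 and (5.6, 1.6) in frame 2.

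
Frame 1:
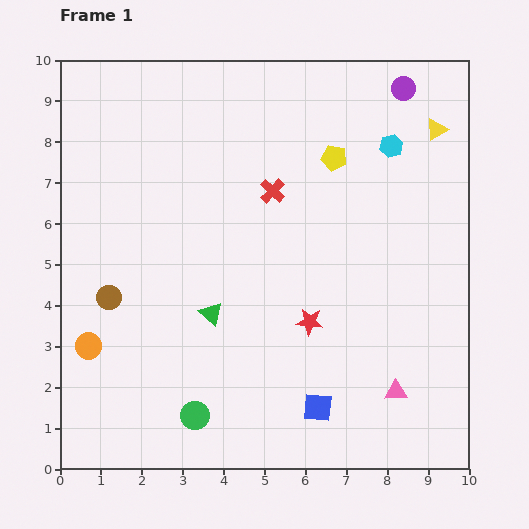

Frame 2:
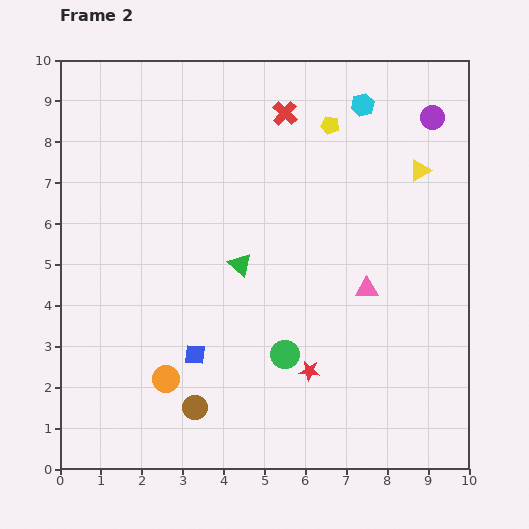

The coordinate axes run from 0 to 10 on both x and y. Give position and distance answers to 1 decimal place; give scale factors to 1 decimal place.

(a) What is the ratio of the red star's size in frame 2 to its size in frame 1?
0.7×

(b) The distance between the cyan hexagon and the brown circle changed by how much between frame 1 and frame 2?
+0.7

Distance in frame 1: 7.8. Distance in frame 2: 8.5.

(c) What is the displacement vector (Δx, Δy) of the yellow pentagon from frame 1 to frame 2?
(-0.1, 0.8)

The yellow pentagon was at (6.7, 7.6) in frame 1 and (6.6, 8.4) in frame 2.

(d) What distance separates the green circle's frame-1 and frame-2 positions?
2.7

The green circle moved from (3.3, 1.3) to (5.5, 2.8), a distance of √(2.2² + 1.5²) ≈ 2.7.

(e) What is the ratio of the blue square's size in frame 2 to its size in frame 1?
0.7×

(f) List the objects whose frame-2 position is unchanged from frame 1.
none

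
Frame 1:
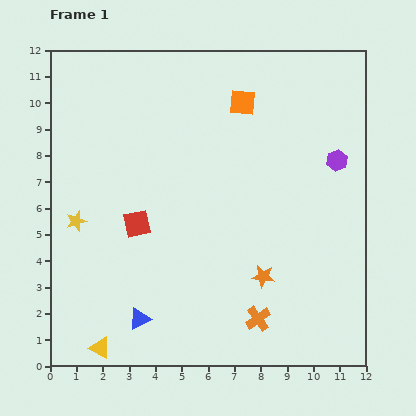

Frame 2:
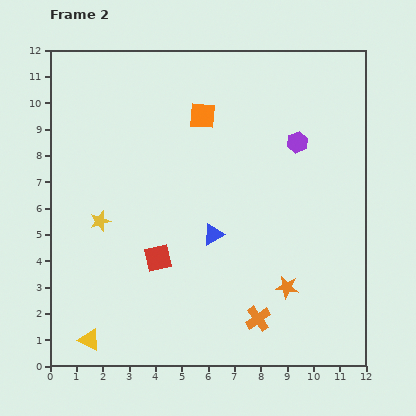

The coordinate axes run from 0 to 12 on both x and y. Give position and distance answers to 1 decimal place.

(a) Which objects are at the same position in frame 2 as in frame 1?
the orange cross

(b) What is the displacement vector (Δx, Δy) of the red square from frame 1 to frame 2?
(0.8, -1.3)

The red square was at (3.3, 5.4) in frame 1 and (4.1, 4.1) in frame 2.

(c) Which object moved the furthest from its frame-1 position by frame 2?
the blue triangle

(moved 4.3; next 1.7)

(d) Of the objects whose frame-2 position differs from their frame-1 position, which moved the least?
the yellow triangle

(moved 0.5)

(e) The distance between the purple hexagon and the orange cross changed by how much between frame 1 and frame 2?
+0.2

Distance in frame 1: 6.7. Distance in frame 2: 6.9.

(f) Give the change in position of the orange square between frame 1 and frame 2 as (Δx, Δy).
(-1.5, -0.5)

The orange square was at (7.3, 10.0) in frame 1 and (5.8, 9.5) in frame 2.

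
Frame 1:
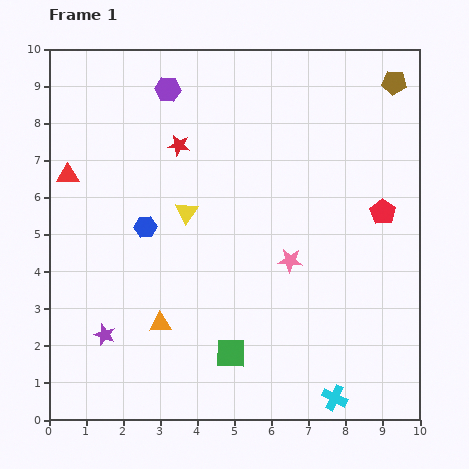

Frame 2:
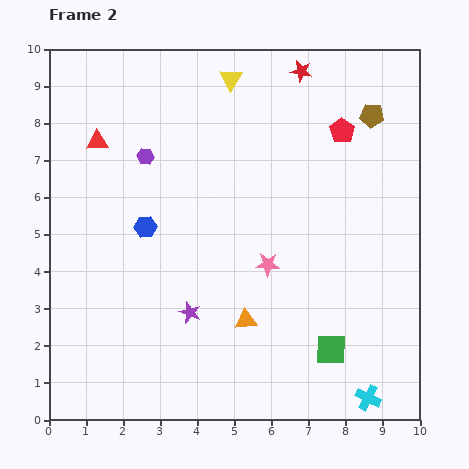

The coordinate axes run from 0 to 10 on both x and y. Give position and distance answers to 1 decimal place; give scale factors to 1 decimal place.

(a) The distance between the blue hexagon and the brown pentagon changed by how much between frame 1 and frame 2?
-1.0

Distance in frame 1: 7.8. Distance in frame 2: 6.8.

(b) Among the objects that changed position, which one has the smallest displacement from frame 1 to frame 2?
the pink star

(moved 0.6)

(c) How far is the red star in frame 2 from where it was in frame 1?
3.9

The red star moved from (3.5, 7.4) to (6.8, 9.4), a distance of √(3.3² + 2.0²) ≈ 3.9.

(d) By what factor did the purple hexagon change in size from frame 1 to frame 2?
0.7×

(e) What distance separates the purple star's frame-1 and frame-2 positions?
2.4

The purple star moved from (1.5, 2.3) to (3.8, 2.9), a distance of √(2.3² + 0.6²) ≈ 2.4.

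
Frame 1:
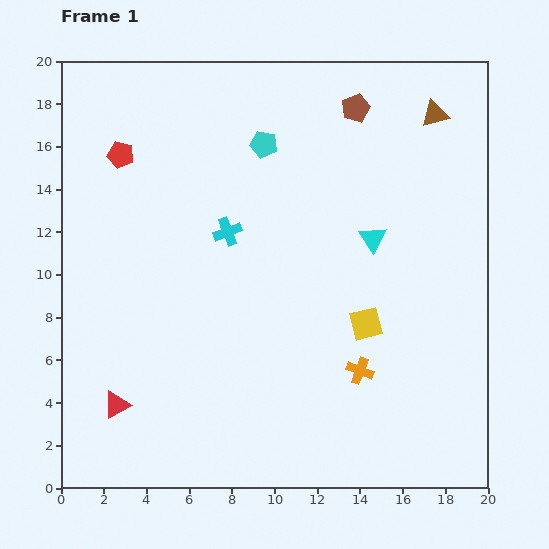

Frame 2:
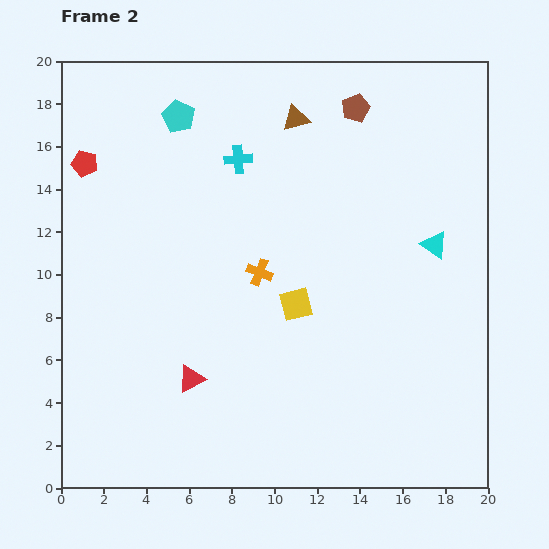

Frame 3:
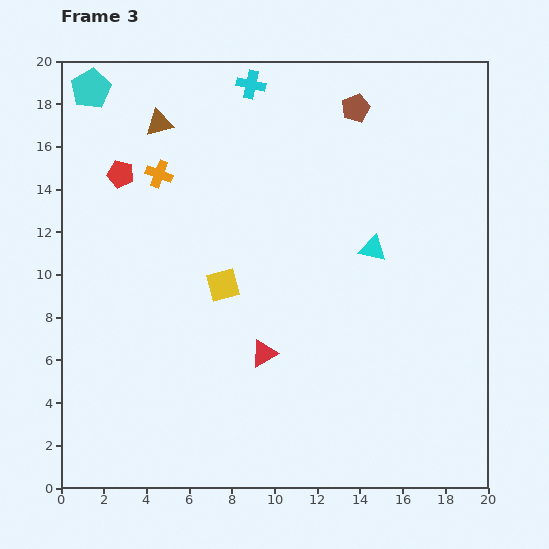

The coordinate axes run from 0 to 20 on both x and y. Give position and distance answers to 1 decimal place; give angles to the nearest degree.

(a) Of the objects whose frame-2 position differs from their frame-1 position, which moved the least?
the red pentagon

(moved 1.7)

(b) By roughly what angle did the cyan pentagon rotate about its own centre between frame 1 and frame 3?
30° clockwise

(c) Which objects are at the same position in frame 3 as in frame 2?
the brown pentagon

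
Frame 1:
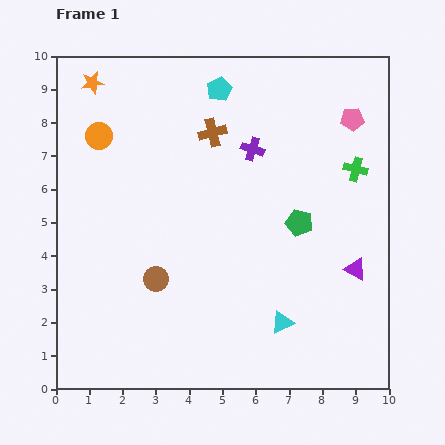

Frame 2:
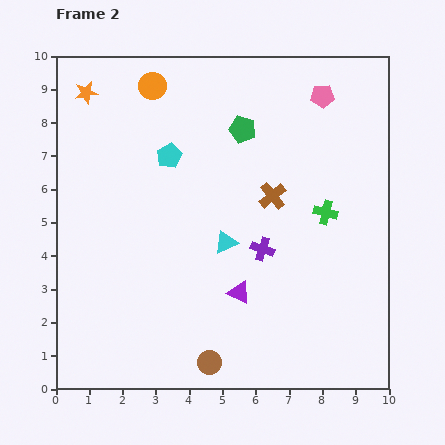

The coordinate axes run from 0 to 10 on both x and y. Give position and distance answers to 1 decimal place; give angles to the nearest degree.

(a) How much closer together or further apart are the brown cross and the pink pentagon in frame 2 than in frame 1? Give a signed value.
-0.8

Distance in frame 1: 4.2. Distance in frame 2: 3.4.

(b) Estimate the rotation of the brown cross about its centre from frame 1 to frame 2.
25° counter-clockwise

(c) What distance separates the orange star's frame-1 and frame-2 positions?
0.4

The orange star moved from (1.1, 9.2) to (0.9, 8.9), a distance of √(0.2² + 0.3²) ≈ 0.4.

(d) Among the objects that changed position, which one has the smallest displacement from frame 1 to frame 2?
the orange star

(moved 0.4)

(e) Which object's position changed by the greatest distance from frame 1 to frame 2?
the purple triangle

(moved 3.6; next 3.3)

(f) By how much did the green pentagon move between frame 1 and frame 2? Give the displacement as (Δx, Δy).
(-1.7, 2.8)

The green pentagon was at (7.3, 5.0) in frame 1 and (5.6, 7.8) in frame 2.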